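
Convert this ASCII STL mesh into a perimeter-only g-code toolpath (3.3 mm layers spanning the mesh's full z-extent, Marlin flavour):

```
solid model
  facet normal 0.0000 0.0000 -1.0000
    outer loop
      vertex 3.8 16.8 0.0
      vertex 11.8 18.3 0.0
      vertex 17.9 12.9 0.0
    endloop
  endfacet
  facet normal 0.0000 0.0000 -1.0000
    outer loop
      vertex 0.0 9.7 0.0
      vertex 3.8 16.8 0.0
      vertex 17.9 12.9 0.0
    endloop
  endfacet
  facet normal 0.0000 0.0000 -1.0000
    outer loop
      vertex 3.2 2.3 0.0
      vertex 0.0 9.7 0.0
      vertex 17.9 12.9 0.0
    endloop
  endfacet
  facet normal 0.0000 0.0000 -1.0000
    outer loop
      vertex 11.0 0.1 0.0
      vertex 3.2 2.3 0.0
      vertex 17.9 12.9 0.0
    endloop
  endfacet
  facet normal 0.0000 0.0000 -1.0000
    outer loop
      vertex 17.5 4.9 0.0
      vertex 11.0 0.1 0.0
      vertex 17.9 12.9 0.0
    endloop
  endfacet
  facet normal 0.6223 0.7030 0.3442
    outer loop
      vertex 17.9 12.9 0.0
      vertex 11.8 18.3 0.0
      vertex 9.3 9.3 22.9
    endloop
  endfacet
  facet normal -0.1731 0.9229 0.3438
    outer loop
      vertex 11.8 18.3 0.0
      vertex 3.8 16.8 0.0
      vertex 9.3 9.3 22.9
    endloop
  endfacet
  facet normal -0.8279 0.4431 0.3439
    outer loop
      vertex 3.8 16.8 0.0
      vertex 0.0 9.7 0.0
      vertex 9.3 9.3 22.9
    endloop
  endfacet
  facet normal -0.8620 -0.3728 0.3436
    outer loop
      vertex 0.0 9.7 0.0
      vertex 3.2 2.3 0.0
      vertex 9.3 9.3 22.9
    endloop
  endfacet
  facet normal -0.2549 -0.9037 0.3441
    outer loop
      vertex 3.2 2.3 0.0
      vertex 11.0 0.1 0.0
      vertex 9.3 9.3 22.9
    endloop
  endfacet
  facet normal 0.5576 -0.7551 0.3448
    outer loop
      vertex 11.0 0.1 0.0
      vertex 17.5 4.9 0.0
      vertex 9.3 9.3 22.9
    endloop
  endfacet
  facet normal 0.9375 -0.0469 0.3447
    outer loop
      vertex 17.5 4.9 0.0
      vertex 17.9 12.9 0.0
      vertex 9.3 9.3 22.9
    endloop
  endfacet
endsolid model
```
; perimeter-only toolpath
G21 ; units = mm
G90 ; absolute positioning
G28 ; home
; layer 1
G0 Z3.3
G0 X16.7 Y12.4
G1 X11.4 Y17.0
G1 X4.6 Y15.7
G1 X1.3 Y9.6
G1 X4.1 Y3.3
G1 X10.8 Y1.4
G1 X16.3 Y5.5
G1 X16.7 Y12.4
; layer 2
G0 Z6.5
G0 X15.4 Y11.9
G1 X11.1 Y15.7
G1 X5.4 Y14.7
G1 X2.7 Y9.6
G1 X4.9 Y4.3
G1 X10.5 Y2.7
G1 X15.2 Y6.2
G1 X15.4 Y11.9
; layer 3
G0 Z9.8
G0 X14.2 Y11.4
G1 X10.7 Y14.4
G1 X6.2 Y13.6
G1 X4.0 Y9.5
G1 X5.8 Y5.3
G1 X10.3 Y4.0
G1 X14.0 Y6.8
G1 X14.2 Y11.4
; layer 4
G0 Z13.1
G0 X13.0 Y10.8
G1 X10.4 Y13.2
G1 X6.9 Y12.5
G1 X5.3 Y9.5
G1 X6.7 Y6.3
G1 X10.0 Y5.4
G1 X12.8 Y7.4
G1 X13.0 Y10.8
; layer 5
G0 Z16.4
G0 X11.8 Y10.3
G1 X10.0 Y11.9
G1 X7.7 Y11.4
G1 X6.6 Y9.4
G1 X7.6 Y7.3
G1 X9.8 Y6.7
G1 X11.6 Y8.0
G1 X11.8 Y10.3
; layer 6
G0 Z19.6
G0 X10.5 Y9.8
G1 X9.7 Y10.6
G1 X8.5 Y10.4
G1 X8.0 Y9.4
G1 X8.4 Y8.3
G1 X9.5 Y8.0
G1 X10.5 Y8.7
G1 X10.5 Y9.8
M2 ; end

The solid is a regular 7-sided pyramid, base circumscribed radius ≈ 9.3 mm, apex at z ≈ 22.9 mm. Slicing at Δz = 3.3 mm — 7 equal slices spanning the solid's height, so layer i sits at z = i·h/7 — gives 6 non-empty perimeters. Each is a 7-segment closed polygon; G0 lifts to the layer z and rapids to the start vertex, then G1 traces the edges. The cross-section shrinks linearly with z (the slice at the apex is degenerate and omitted).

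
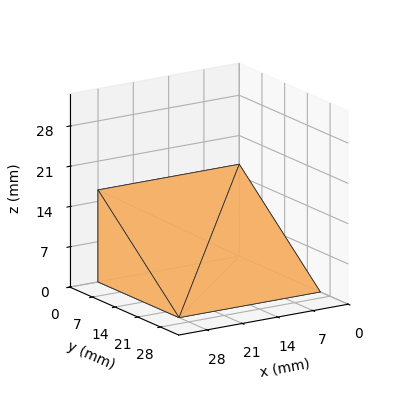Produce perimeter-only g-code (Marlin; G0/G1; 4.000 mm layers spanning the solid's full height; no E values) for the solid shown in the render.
Reading the render: the shape is a wedge (ramp): 28 × 25 mm base, rising to 16 mm along the y=0 edge and sloping linearly to z=0 at y=25 (dimensions read to the nearest mm from the axis ticks). For the g-code, the solid's height is divided into equal slices at the stated Δz and each level perimeter traced with G1 moves after a G0 lift.

; perimeter-only toolpath
G21 ; units = mm
G90 ; absolute positioning
G28 ; home
; layer 1
G0 Z4.000
G0 X0.000 Y0.000
G1 X28.000 Y0.000
G1 X28.000 Y18.750
G1 X0.000 Y18.750
G1 X0.000 Y0.000
; layer 2
G0 Z8.000
G0 X0.000 Y0.000
G1 X28.000 Y0.000
G1 X28.000 Y12.500
G1 X0.000 Y12.500
G1 X0.000 Y0.000
; layer 3
G0 Z12.000
G0 X0.000 Y0.000
G1 X28.000 Y0.000
G1 X28.000 Y6.250
G1 X0.000 Y6.250
G1 X0.000 Y0.000
M2 ; end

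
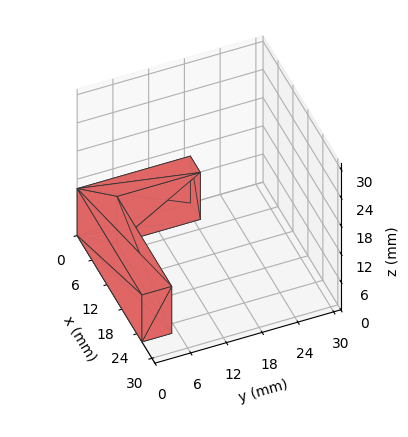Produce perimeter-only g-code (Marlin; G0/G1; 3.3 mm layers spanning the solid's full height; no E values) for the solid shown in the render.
Reading the render: the shape is an L-shaped prism: outer 26 × 19 mm, arm thicknesses ≈ 5 mm (horizontal) and 4 mm (vertical), extruded 10 mm in z (dimensions read to the nearest mm from the axis ticks). For the g-code, the solid's height is divided into equal slices at the stated Δz and each level perimeter traced with G1 moves after a G0 lift.

; perimeter-only toolpath
G21 ; units = mm
G90 ; absolute positioning
G28 ; home
; layer 1
G0 Z3.3
G0 X0.0 Y0.0
G1 X26.0 Y0.0
G1 X26.0 Y5.0
G1 X4.0 Y5.0
G1 X4.0 Y19.0
G1 X0.0 Y19.0
G1 X0.0 Y0.0
; layer 2
G0 Z6.7
G0 X0.0 Y0.0
G1 X26.0 Y0.0
G1 X26.0 Y5.0
G1 X4.0 Y5.0
G1 X4.0 Y19.0
G1 X0.0 Y19.0
G1 X0.0 Y0.0
; layer 3
G0 Z10.0
G0 X0.0 Y0.0
G1 X26.0 Y0.0
G1 X26.0 Y5.0
G1 X4.0 Y5.0
G1 X4.0 Y19.0
G1 X0.0 Y19.0
G1 X0.0 Y0.0
M2 ; end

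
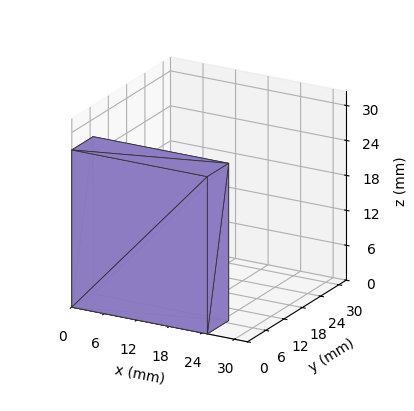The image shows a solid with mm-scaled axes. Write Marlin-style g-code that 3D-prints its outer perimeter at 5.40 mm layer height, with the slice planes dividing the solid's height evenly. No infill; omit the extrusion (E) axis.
Reading the render: the shape is a rectangular box, roughly 25 × 7 mm footprint and 27 mm tall (dimensions read to the nearest mm from the axis ticks). For the g-code, the solid's height is divided into equal slices at the stated Δz and each level perimeter traced with G1 moves after a G0 lift.

; perimeter-only toolpath
G21 ; units = mm
G90 ; absolute positioning
G28 ; home
; layer 1
G0 Z5.40
G0 X0.00 Y0.00
G1 X25.00 Y0.00
G1 X25.00 Y7.00
G1 X0.00 Y7.00
G1 X0.00 Y0.00
; layer 2
G0 Z10.80
G0 X0.00 Y0.00
G1 X25.00 Y0.00
G1 X25.00 Y7.00
G1 X0.00 Y7.00
G1 X0.00 Y0.00
; layer 3
G0 Z16.20
G0 X0.00 Y0.00
G1 X25.00 Y0.00
G1 X25.00 Y7.00
G1 X0.00 Y7.00
G1 X0.00 Y0.00
; layer 4
G0 Z21.60
G0 X0.00 Y0.00
G1 X25.00 Y0.00
G1 X25.00 Y7.00
G1 X0.00 Y7.00
G1 X0.00 Y0.00
; layer 5
G0 Z27.00
G0 X0.00 Y0.00
G1 X25.00 Y0.00
G1 X25.00 Y7.00
G1 X0.00 Y7.00
G1 X0.00 Y0.00
M2 ; end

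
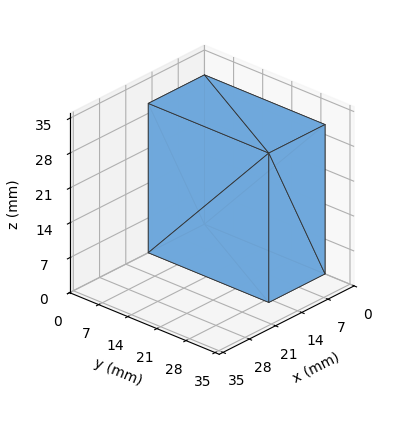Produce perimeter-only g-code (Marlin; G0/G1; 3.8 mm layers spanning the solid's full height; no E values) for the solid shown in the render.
Reading the render: the shape is a rectangular box, roughly 15 × 29 mm footprint and 30 mm tall (dimensions read to the nearest mm from the axis ticks). For the g-code, the solid's height is divided into equal slices at the stated Δz and each level perimeter traced with G1 moves after a G0 lift.

; perimeter-only toolpath
G21 ; units = mm
G90 ; absolute positioning
G28 ; home
; layer 1
G0 Z3.8
G0 X0.0 Y0.0
G1 X15.0 Y0.0
G1 X15.0 Y29.0
G1 X0.0 Y29.0
G1 X0.0 Y0.0
; layer 2
G0 Z7.5
G0 X0.0 Y0.0
G1 X15.0 Y0.0
G1 X15.0 Y29.0
G1 X0.0 Y29.0
G1 X0.0 Y0.0
; layer 3
G0 Z11.2
G0 X0.0 Y0.0
G1 X15.0 Y0.0
G1 X15.0 Y29.0
G1 X0.0 Y29.0
G1 X0.0 Y0.0
; layer 4
G0 Z15.0
G0 X0.0 Y0.0
G1 X15.0 Y0.0
G1 X15.0 Y29.0
G1 X0.0 Y29.0
G1 X0.0 Y0.0
; layer 5
G0 Z18.8
G0 X0.0 Y0.0
G1 X15.0 Y0.0
G1 X15.0 Y29.0
G1 X0.0 Y29.0
G1 X0.0 Y0.0
; layer 6
G0 Z22.5
G0 X0.0 Y0.0
G1 X15.0 Y0.0
G1 X15.0 Y29.0
G1 X0.0 Y29.0
G1 X0.0 Y0.0
; layer 7
G0 Z26.2
G0 X0.0 Y0.0
G1 X15.0 Y0.0
G1 X15.0 Y29.0
G1 X0.0 Y29.0
G1 X0.0 Y0.0
; layer 8
G0 Z30.0
G0 X0.0 Y0.0
G1 X15.0 Y0.0
G1 X15.0 Y29.0
G1 X0.0 Y29.0
G1 X0.0 Y0.0
M2 ; end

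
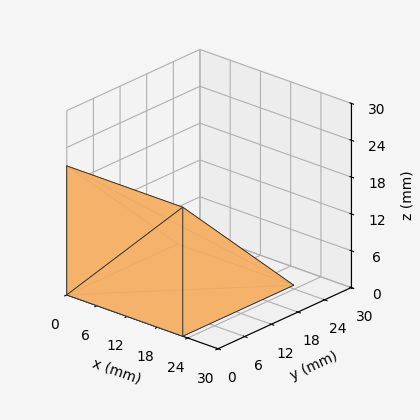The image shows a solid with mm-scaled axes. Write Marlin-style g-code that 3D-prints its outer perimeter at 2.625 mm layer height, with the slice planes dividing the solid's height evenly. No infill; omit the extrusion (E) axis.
Reading the render: the shape is a wedge (ramp): 23 × 25 mm base, rising to 21 mm along the y=0 edge and sloping linearly to z=0 at y=25 (dimensions read to the nearest mm from the axis ticks). For the g-code, the solid's height is divided into equal slices at the stated Δz and each level perimeter traced with G1 moves after a G0 lift.

; perimeter-only toolpath
G21 ; units = mm
G90 ; absolute positioning
G28 ; home
; layer 1
G0 Z2.625
G0 X0.000 Y0.000
G1 X23.000 Y0.000
G1 X23.000 Y21.875
G1 X0.000 Y21.875
G1 X0.000 Y0.000
; layer 2
G0 Z5.250
G0 X0.000 Y0.000
G1 X23.000 Y0.000
G1 X23.000 Y18.750
G1 X0.000 Y18.750
G1 X0.000 Y0.000
; layer 3
G0 Z7.875
G0 X0.000 Y0.000
G1 X23.000 Y0.000
G1 X23.000 Y15.625
G1 X0.000 Y15.625
G1 X0.000 Y0.000
; layer 4
G0 Z10.500
G0 X0.000 Y0.000
G1 X23.000 Y0.000
G1 X23.000 Y12.500
G1 X0.000 Y12.500
G1 X0.000 Y0.000
; layer 5
G0 Z13.125
G0 X0.000 Y0.000
G1 X23.000 Y0.000
G1 X23.000 Y9.375
G1 X0.000 Y9.375
G1 X0.000 Y0.000
; layer 6
G0 Z15.750
G0 X0.000 Y0.000
G1 X23.000 Y0.000
G1 X23.000 Y6.250
G1 X0.000 Y6.250
G1 X0.000 Y0.000
; layer 7
G0 Z18.375
G0 X0.000 Y0.000
G1 X23.000 Y0.000
G1 X23.000 Y3.125
G1 X0.000 Y3.125
G1 X0.000 Y0.000
M2 ; end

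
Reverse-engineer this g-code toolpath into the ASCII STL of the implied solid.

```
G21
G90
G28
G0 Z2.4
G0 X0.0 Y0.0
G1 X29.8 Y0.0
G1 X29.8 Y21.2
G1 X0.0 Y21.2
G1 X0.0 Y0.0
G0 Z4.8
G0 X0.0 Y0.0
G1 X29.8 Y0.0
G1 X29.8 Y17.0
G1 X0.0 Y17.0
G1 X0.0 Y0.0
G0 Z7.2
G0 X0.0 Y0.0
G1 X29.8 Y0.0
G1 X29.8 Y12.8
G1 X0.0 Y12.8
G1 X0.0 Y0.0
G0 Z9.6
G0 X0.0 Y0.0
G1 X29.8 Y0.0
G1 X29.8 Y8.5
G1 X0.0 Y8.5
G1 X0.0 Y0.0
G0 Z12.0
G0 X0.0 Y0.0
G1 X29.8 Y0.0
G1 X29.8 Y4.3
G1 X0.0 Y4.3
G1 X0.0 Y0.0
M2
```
solid part
  facet normal 0.0000 0.0000 -1.0000
    outer loop
      vertex 29.8 25.5 0.0
      vertex 29.8 0.0 0.0
      vertex 0.0 0.0 0.0
    endloop
  endfacet
  facet normal 0.0000 0.0000 -1.0000
    outer loop
      vertex 0.0 25.5 0.0
      vertex 29.8 25.5 0.0
      vertex 0.0 0.0 0.0
    endloop
  endfacet
  facet normal 0.0000 -1.0000 0.0000
    outer loop
      vertex 0.0 0.0 0.0
      vertex 29.8 0.0 0.0
      vertex 29.8 0.0 14.4
    endloop
  endfacet
  facet normal 0.0000 -1.0000 0.0000
    outer loop
      vertex 0.0 0.0 0.0
      vertex 29.8 0.0 14.4
      vertex 0.0 0.0 14.4
    endloop
  endfacet
  facet normal 0.0000 0.4917 0.8708
    outer loop
      vertex 0.0 0.0 14.4
      vertex 29.8 0.0 14.4
      vertex 29.8 25.5 0.0
    endloop
  endfacet
  facet normal 0.0000 0.4917 0.8708
    outer loop
      vertex 0.0 0.0 14.4
      vertex 29.8 25.5 0.0
      vertex 0.0 25.5 0.0
    endloop
  endfacet
  facet normal -1.0000 0.0000 0.0000
    outer loop
      vertex 0.0 0.0 14.4
      vertex 0.0 25.5 0.0
      vertex 0.0 0.0 0.0
    endloop
  endfacet
  facet normal 1.0000 0.0000 0.0000
    outer loop
      vertex 29.8 0.0 0.0
      vertex 29.8 25.5 0.0
      vertex 29.8 0.0 14.4
    endloop
  endfacet
endsolid part

The G0 Z moves step by Δz≈2.4 mm. The G1 loops shrink linearly with z, so the solid tapers from its base footprint up to z≈14.4. Closing with a flat bottom cap and the tapered top and triangulating gives 8 facets — a wedge (ramp): 29.8 × 25.5 mm base, rising to 14.4 mm along the y=0 edge and sloping linearly to z=0 at y=25.5.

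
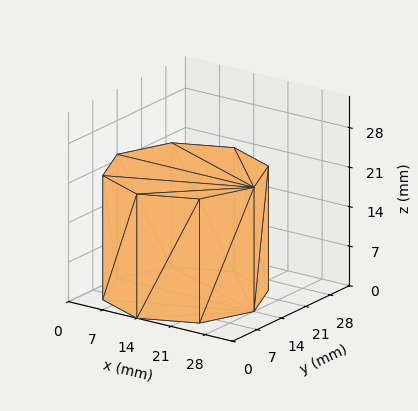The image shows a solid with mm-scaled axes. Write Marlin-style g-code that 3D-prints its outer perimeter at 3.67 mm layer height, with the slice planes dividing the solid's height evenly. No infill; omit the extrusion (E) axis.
Reading the render: the shape is a regular 8-sided prism (a cylinder approximated with 8 flat sides), circumscribed radius ≈ 14 mm, height ≈ 22 mm (dimensions read to the nearest mm from the axis ticks). For the g-code, the solid's height is divided into equal slices at the stated Δz and each level perimeter traced with G1 moves after a G0 lift.

; perimeter-only toolpath
G21 ; units = mm
G90 ; absolute positioning
G28 ; home
; layer 1
G0 Z3.67
G0 X28.00 Y14.00
G1 X23.90 Y23.90
G1 X14.00 Y28.00
G1 X4.10 Y23.90
G1 X0.00 Y14.00
G1 X4.10 Y4.10
G1 X14.00 Y0.00
G1 X23.90 Y4.10
G1 X28.00 Y14.00
; layer 2
G0 Z7.33
G0 X28.00 Y14.00
G1 X23.90 Y23.90
G1 X14.00 Y28.00
G1 X4.10 Y23.90
G1 X0.00 Y14.00
G1 X4.10 Y4.10
G1 X14.00 Y0.00
G1 X23.90 Y4.10
G1 X28.00 Y14.00
; layer 3
G0 Z11.00
G0 X28.00 Y14.00
G1 X23.90 Y23.90
G1 X14.00 Y28.00
G1 X4.10 Y23.90
G1 X0.00 Y14.00
G1 X4.10 Y4.10
G1 X14.00 Y0.00
G1 X23.90 Y4.10
G1 X28.00 Y14.00
; layer 4
G0 Z14.67
G0 X28.00 Y14.00
G1 X23.90 Y23.90
G1 X14.00 Y28.00
G1 X4.10 Y23.90
G1 X0.00 Y14.00
G1 X4.10 Y4.10
G1 X14.00 Y0.00
G1 X23.90 Y4.10
G1 X28.00 Y14.00
; layer 5
G0 Z18.33
G0 X28.00 Y14.00
G1 X23.90 Y23.90
G1 X14.00 Y28.00
G1 X4.10 Y23.90
G1 X0.00 Y14.00
G1 X4.10 Y4.10
G1 X14.00 Y0.00
G1 X23.90 Y4.10
G1 X28.00 Y14.00
; layer 6
G0 Z22.00
G0 X28.00 Y14.00
G1 X23.90 Y23.90
G1 X14.00 Y28.00
G1 X4.10 Y23.90
G1 X0.00 Y14.00
G1 X4.10 Y4.10
G1 X14.00 Y0.00
G1 X23.90 Y4.10
G1 X28.00 Y14.00
M2 ; end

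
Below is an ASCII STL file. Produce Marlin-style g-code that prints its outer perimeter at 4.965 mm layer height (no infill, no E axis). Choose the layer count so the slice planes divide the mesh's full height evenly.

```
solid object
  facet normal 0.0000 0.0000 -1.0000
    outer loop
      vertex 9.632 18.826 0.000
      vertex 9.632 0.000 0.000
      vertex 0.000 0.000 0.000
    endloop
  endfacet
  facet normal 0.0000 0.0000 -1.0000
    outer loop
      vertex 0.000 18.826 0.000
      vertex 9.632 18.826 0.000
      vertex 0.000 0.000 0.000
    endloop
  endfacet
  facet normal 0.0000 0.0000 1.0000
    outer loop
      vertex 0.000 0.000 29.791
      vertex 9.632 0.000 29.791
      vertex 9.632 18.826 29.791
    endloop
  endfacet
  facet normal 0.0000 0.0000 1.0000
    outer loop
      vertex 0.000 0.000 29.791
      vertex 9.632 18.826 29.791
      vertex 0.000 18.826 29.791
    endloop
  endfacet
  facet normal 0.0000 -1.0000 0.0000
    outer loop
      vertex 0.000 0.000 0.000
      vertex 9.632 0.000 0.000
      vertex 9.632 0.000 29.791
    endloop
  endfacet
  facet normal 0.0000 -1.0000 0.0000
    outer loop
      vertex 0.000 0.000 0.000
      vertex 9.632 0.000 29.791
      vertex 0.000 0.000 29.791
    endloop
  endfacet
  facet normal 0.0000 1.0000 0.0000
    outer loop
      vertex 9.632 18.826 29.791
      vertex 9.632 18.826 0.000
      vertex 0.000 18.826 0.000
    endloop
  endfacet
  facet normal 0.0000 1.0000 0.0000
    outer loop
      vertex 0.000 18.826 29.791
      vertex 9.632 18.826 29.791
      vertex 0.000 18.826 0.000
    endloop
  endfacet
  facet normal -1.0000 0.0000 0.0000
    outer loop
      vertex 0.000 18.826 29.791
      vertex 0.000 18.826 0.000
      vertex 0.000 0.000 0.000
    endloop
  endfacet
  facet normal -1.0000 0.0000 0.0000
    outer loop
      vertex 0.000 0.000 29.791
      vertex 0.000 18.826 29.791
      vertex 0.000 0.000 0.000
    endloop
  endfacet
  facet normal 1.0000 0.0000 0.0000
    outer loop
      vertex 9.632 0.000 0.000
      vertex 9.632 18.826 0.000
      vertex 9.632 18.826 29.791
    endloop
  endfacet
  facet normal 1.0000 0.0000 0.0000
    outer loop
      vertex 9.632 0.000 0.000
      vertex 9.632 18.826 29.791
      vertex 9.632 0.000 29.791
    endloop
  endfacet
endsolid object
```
; perimeter-only toolpath
G21 ; units = mm
G90 ; absolute positioning
G28 ; home
; layer 1
G0 Z4.965
G0 X0.000 Y0.000
G1 X9.632 Y0.000
G1 X9.632 Y18.826
G1 X0.000 Y18.826
G1 X0.000 Y0.000
; layer 2
G0 Z9.930
G0 X0.000 Y0.000
G1 X9.632 Y0.000
G1 X9.632 Y18.826
G1 X0.000 Y18.826
G1 X0.000 Y0.000
; layer 3
G0 Z14.896
G0 X0.000 Y0.000
G1 X9.632 Y0.000
G1 X9.632 Y18.826
G1 X0.000 Y18.826
G1 X0.000 Y0.000
; layer 4
G0 Z19.861
G0 X0.000 Y0.000
G1 X9.632 Y0.000
G1 X9.632 Y18.826
G1 X0.000 Y18.826
G1 X0.000 Y0.000
; layer 5
G0 Z24.826
G0 X0.000 Y0.000
G1 X9.632 Y0.000
G1 X9.632 Y18.826
G1 X0.000 Y18.826
G1 X0.000 Y0.000
; layer 6
G0 Z29.791
G0 X0.000 Y0.000
G1 X9.632 Y0.000
G1 X9.632 Y18.826
G1 X0.000 Y18.826
G1 X0.000 Y0.000
M2 ; end

The solid is a rectangular box, roughly 9.63 × 18.8 mm footprint and 29.8 mm tall. Slicing at Δz = 4.965 mm — 6 equal slices spanning the solid's height, so layer i sits at z = i·h/6 — gives 6 non-empty perimeters. Each is a 4-segment closed polygon; G0 lifts to the layer z and rapids to the start vertex, then G1 traces the edges.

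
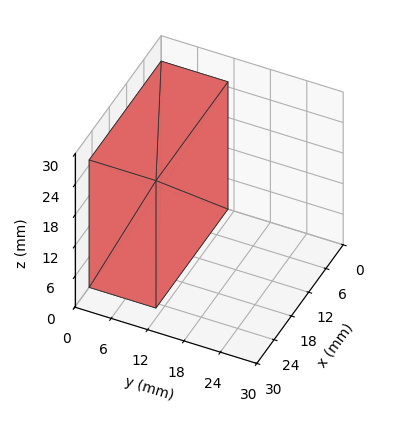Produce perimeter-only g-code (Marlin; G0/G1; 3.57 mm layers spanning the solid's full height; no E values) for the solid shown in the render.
Reading the render: the shape is a rectangular box, roughly 25 × 11 mm footprint and 25 mm tall (dimensions read to the nearest mm from the axis ticks). For the g-code, the solid's height is divided into equal slices at the stated Δz and each level perimeter traced with G1 moves after a G0 lift.

; perimeter-only toolpath
G21 ; units = mm
G90 ; absolute positioning
G28 ; home
; layer 1
G0 Z3.57
G0 X0.00 Y0.00
G1 X25.00 Y0.00
G1 X25.00 Y11.00
G1 X0.00 Y11.00
G1 X0.00 Y0.00
; layer 2
G0 Z7.14
G0 X0.00 Y0.00
G1 X25.00 Y0.00
G1 X25.00 Y11.00
G1 X0.00 Y11.00
G1 X0.00 Y0.00
; layer 3
G0 Z10.71
G0 X0.00 Y0.00
G1 X25.00 Y0.00
G1 X25.00 Y11.00
G1 X0.00 Y11.00
G1 X0.00 Y0.00
; layer 4
G0 Z14.29
G0 X0.00 Y0.00
G1 X25.00 Y0.00
G1 X25.00 Y11.00
G1 X0.00 Y11.00
G1 X0.00 Y0.00
; layer 5
G0 Z17.86
G0 X0.00 Y0.00
G1 X25.00 Y0.00
G1 X25.00 Y11.00
G1 X0.00 Y11.00
G1 X0.00 Y0.00
; layer 6
G0 Z21.43
G0 X0.00 Y0.00
G1 X25.00 Y0.00
G1 X25.00 Y11.00
G1 X0.00 Y11.00
G1 X0.00 Y0.00
; layer 7
G0 Z25.00
G0 X0.00 Y0.00
G1 X25.00 Y0.00
G1 X25.00 Y11.00
G1 X0.00 Y11.00
G1 X0.00 Y0.00
M2 ; end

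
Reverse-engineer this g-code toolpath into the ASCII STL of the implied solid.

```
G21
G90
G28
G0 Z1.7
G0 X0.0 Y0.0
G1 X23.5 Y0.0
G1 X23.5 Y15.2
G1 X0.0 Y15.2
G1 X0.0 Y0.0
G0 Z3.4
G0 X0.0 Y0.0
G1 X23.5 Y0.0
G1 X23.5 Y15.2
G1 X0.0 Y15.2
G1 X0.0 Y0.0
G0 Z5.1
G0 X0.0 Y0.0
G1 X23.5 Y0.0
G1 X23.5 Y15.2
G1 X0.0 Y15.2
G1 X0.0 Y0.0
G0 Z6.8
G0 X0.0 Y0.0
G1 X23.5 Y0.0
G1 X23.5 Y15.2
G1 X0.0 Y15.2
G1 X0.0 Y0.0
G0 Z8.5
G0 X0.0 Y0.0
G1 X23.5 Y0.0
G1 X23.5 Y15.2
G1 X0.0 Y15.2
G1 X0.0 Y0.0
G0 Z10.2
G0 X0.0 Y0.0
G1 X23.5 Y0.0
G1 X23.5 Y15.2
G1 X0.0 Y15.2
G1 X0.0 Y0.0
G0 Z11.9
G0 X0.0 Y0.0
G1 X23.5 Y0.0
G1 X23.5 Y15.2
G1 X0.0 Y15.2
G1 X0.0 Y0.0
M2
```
solid part
  facet normal 0.0000 0.0000 -1.0000
    outer loop
      vertex 23.5 15.2 0.0
      vertex 23.5 0.0 0.0
      vertex 0.0 0.0 0.0
    endloop
  endfacet
  facet normal 0.0000 0.0000 -1.0000
    outer loop
      vertex 0.0 15.2 0.0
      vertex 23.5 15.2 0.0
      vertex 0.0 0.0 0.0
    endloop
  endfacet
  facet normal 0.0000 0.0000 1.0000
    outer loop
      vertex 0.0 0.0 11.9
      vertex 23.5 0.0 11.9
      vertex 23.5 15.2 11.9
    endloop
  endfacet
  facet normal 0.0000 0.0000 1.0000
    outer loop
      vertex 0.0 0.0 11.9
      vertex 23.5 15.2 11.9
      vertex 0.0 15.2 11.9
    endloop
  endfacet
  facet normal 0.0000 -1.0000 0.0000
    outer loop
      vertex 0.0 0.0 0.0
      vertex 23.5 0.0 0.0
      vertex 23.5 0.0 11.9
    endloop
  endfacet
  facet normal 0.0000 -1.0000 0.0000
    outer loop
      vertex 0.0 0.0 0.0
      vertex 23.5 0.0 11.9
      vertex 0.0 0.0 11.9
    endloop
  endfacet
  facet normal 0.0000 1.0000 0.0000
    outer loop
      vertex 23.5 15.2 11.9
      vertex 23.5 15.2 0.0
      vertex 0.0 15.2 0.0
    endloop
  endfacet
  facet normal 0.0000 1.0000 0.0000
    outer loop
      vertex 0.0 15.2 11.9
      vertex 23.5 15.2 11.9
      vertex 0.0 15.2 0.0
    endloop
  endfacet
  facet normal -1.0000 0.0000 0.0000
    outer loop
      vertex 0.0 15.2 11.9
      vertex 0.0 15.2 0.0
      vertex 0.0 0.0 0.0
    endloop
  endfacet
  facet normal -1.0000 0.0000 0.0000
    outer loop
      vertex 0.0 0.0 11.9
      vertex 0.0 15.2 11.9
      vertex 0.0 0.0 0.0
    endloop
  endfacet
  facet normal 1.0000 0.0000 0.0000
    outer loop
      vertex 23.5 0.0 0.0
      vertex 23.5 15.2 0.0
      vertex 23.5 15.2 11.9
    endloop
  endfacet
  facet normal 1.0000 0.0000 0.0000
    outer loop
      vertex 23.5 0.0 0.0
      vertex 23.5 15.2 11.9
      vertex 23.5 0.0 11.9
    endloop
  endfacet
endsolid part

The G0 Z moves step by Δz≈1.7 mm. Every layer's G1 loop is the same polygon, so the solid is a straight extrusion of it from z=0 to z≈11.9. Closing with flat bottom and top caps and triangulating gives 12 facets — a rectangular box, roughly 23.5 × 15.2 mm footprint and 11.9 mm tall.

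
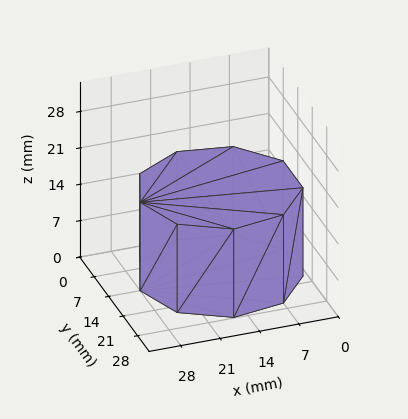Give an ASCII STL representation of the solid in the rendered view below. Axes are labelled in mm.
Reading the render: the shape is a regular 9-sided prism (a cylinder approximated with 9 flat sides), circumscribed radius ≈ 14 mm, height ≈ 17 mm (dimensions read to the nearest mm from the axis ticks). For the STL, each face is triangulated and given an outward normal.

solid part
  facet normal 0.0000 0.0000 -1.0000
    outer loop
      vertex 16.431 27.787 0.000
      vertex 24.725 22.999 0.000
      vertex 28.000 14.000 0.000
    endloop
  endfacet
  facet normal 0.0000 0.0000 -1.0000
    outer loop
      vertex 7.000 26.124 0.000
      vertex 16.431 27.787 0.000
      vertex 28.000 14.000 0.000
    endloop
  endfacet
  facet normal 0.0000 0.0000 -1.0000
    outer loop
      vertex 0.844 18.788 0.000
      vertex 7.000 26.124 0.000
      vertex 28.000 14.000 0.000
    endloop
  endfacet
  facet normal 0.0000 0.0000 -1.0000
    outer loop
      vertex 0.844 9.212 0.000
      vertex 0.844 18.788 0.000
      vertex 28.000 14.000 0.000
    endloop
  endfacet
  facet normal 0.0000 0.0000 -1.0000
    outer loop
      vertex 7.000 1.876 0.000
      vertex 0.844 9.212 0.000
      vertex 28.000 14.000 0.000
    endloop
  endfacet
  facet normal 0.0000 0.0000 -1.0000
    outer loop
      vertex 16.431 0.213 0.000
      vertex 7.000 1.876 0.000
      vertex 28.000 14.000 0.000
    endloop
  endfacet
  facet normal 0.0000 0.0000 -1.0000
    outer loop
      vertex 24.725 5.001 0.000
      vertex 16.431 0.213 0.000
      vertex 28.000 14.000 0.000
    endloop
  endfacet
  facet normal 0.0000 0.0000 1.0000
    outer loop
      vertex 28.000 14.000 17.000
      vertex 24.725 22.999 17.000
      vertex 16.431 27.787 17.000
    endloop
  endfacet
  facet normal 0.0000 0.0000 1.0000
    outer loop
      vertex 28.000 14.000 17.000
      vertex 16.431 27.787 17.000
      vertex 7.000 26.124 17.000
    endloop
  endfacet
  facet normal 0.0000 0.0000 1.0000
    outer loop
      vertex 28.000 14.000 17.000
      vertex 7.000 26.124 17.000
      vertex 0.844 18.788 17.000
    endloop
  endfacet
  facet normal 0.0000 0.0000 1.0000
    outer loop
      vertex 28.000 14.000 17.000
      vertex 0.844 18.788 17.000
      vertex 0.844 9.212 17.000
    endloop
  endfacet
  facet normal 0.0000 0.0000 1.0000
    outer loop
      vertex 28.000 14.000 17.000
      vertex 0.844 9.212 17.000
      vertex 7.000 1.876 17.000
    endloop
  endfacet
  facet normal 0.0000 0.0000 1.0000
    outer loop
      vertex 28.000 14.000 17.000
      vertex 7.000 1.876 17.000
      vertex 16.431 0.213 17.000
    endloop
  endfacet
  facet normal 0.0000 0.0000 1.0000
    outer loop
      vertex 28.000 14.000 17.000
      vertex 16.431 0.213 17.000
      vertex 24.725 5.001 17.000
    endloop
  endfacet
  facet normal 0.9397 0.3420 0.0000
    outer loop
      vertex 28.000 14.000 0.000
      vertex 24.725 22.999 0.000
      vertex 24.725 22.999 17.000
    endloop
  endfacet
  facet normal 0.9397 0.3420 0.0000
    outer loop
      vertex 28.000 14.000 0.000
      vertex 24.725 22.999 17.000
      vertex 28.000 14.000 17.000
    endloop
  endfacet
  facet normal 0.5000 0.8660 0.0000
    outer loop
      vertex 24.725 22.999 0.000
      vertex 16.431 27.787 0.000
      vertex 16.431 27.787 17.000
    endloop
  endfacet
  facet normal 0.5000 0.8660 0.0000
    outer loop
      vertex 24.725 22.999 0.000
      vertex 16.431 27.787 17.000
      vertex 24.725 22.999 17.000
    endloop
  endfacet
  facet normal -0.1737 0.9848 0.0000
    outer loop
      vertex 16.431 27.787 0.000
      vertex 7.000 26.124 0.000
      vertex 7.000 26.124 17.000
    endloop
  endfacet
  facet normal -0.1737 0.9848 0.0000
    outer loop
      vertex 16.431 27.787 0.000
      vertex 7.000 26.124 17.000
      vertex 16.431 27.787 17.000
    endloop
  endfacet
  facet normal -0.7660 0.6428 0.0000
    outer loop
      vertex 7.000 26.124 0.000
      vertex 0.844 18.788 0.000
      vertex 0.844 18.788 17.000
    endloop
  endfacet
  facet normal -0.7660 0.6428 0.0000
    outer loop
      vertex 7.000 26.124 0.000
      vertex 0.844 18.788 17.000
      vertex 7.000 26.124 17.000
    endloop
  endfacet
  facet normal -1.0000 0.0000 0.0000
    outer loop
      vertex 0.844 18.788 0.000
      vertex 0.844 9.212 0.000
      vertex 0.844 9.212 17.000
    endloop
  endfacet
  facet normal -1.0000 0.0000 0.0000
    outer loop
      vertex 0.844 18.788 0.000
      vertex 0.844 9.212 17.000
      vertex 0.844 18.788 17.000
    endloop
  endfacet
  facet normal -0.7660 -0.6428 0.0000
    outer loop
      vertex 0.844 9.212 0.000
      vertex 7.000 1.876 0.000
      vertex 7.000 1.876 17.000
    endloop
  endfacet
  facet normal -0.7660 -0.6428 0.0000
    outer loop
      vertex 0.844 9.212 0.000
      vertex 7.000 1.876 17.000
      vertex 0.844 9.212 17.000
    endloop
  endfacet
  facet normal -0.1737 -0.9848 0.0000
    outer loop
      vertex 7.000 1.876 0.000
      vertex 16.431 0.213 0.000
      vertex 16.431 0.213 17.000
    endloop
  endfacet
  facet normal -0.1737 -0.9848 0.0000
    outer loop
      vertex 7.000 1.876 0.000
      vertex 16.431 0.213 17.000
      vertex 7.000 1.876 17.000
    endloop
  endfacet
  facet normal 0.5000 -0.8660 0.0000
    outer loop
      vertex 16.431 0.213 0.000
      vertex 24.725 5.001 0.000
      vertex 24.725 5.001 17.000
    endloop
  endfacet
  facet normal 0.5000 -0.8660 0.0000
    outer loop
      vertex 16.431 0.213 0.000
      vertex 24.725 5.001 17.000
      vertex 16.431 0.213 17.000
    endloop
  endfacet
  facet normal 0.9397 -0.3420 0.0000
    outer loop
      vertex 24.725 5.001 0.000
      vertex 28.000 14.000 0.000
      vertex 28.000 14.000 17.000
    endloop
  endfacet
  facet normal 0.9397 -0.3420 0.0000
    outer loop
      vertex 24.725 5.001 0.000
      vertex 28.000 14.000 17.000
      vertex 24.725 5.001 17.000
    endloop
  endfacet
endsolid part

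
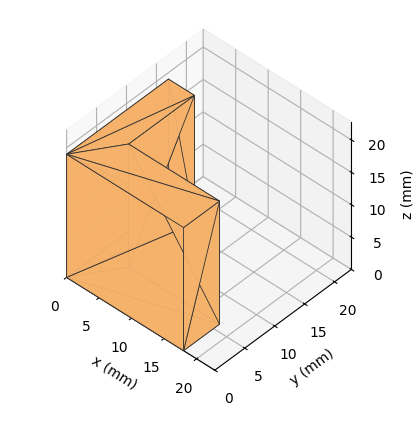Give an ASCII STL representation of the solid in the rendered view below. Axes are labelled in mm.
Reading the render: the shape is an L-shaped prism: outer 18 × 17 mm, arm thicknesses ≈ 6 mm (horizontal) and 4 mm (vertical), extruded 19 mm in z (dimensions read to the nearest mm from the axis ticks). For the STL, each face is triangulated and given an outward normal.

solid part
  facet normal 0.0000 0.0000 -1.0000
    outer loop
      vertex 18.0 6.0 0.0
      vertex 18.0 0.0 0.0
      vertex 0.0 0.0 0.0
    endloop
  endfacet
  facet normal 0.0000 0.0000 -1.0000
    outer loop
      vertex 4.0 6.0 0.0
      vertex 18.0 6.0 0.0
      vertex 0.0 0.0 0.0
    endloop
  endfacet
  facet normal 0.0000 0.0000 -1.0000
    outer loop
      vertex 4.0 17.0 0.0
      vertex 4.0 6.0 0.0
      vertex 0.0 0.0 0.0
    endloop
  endfacet
  facet normal 0.0000 0.0000 -1.0000
    outer loop
      vertex 0.0 17.0 0.0
      vertex 4.0 17.0 0.0
      vertex 0.0 0.0 0.0
    endloop
  endfacet
  facet normal 0.0000 0.0000 1.0000
    outer loop
      vertex 0.0 0.0 19.0
      vertex 18.0 0.0 19.0
      vertex 18.0 6.0 19.0
    endloop
  endfacet
  facet normal 0.0000 0.0000 1.0000
    outer loop
      vertex 0.0 0.0 19.0
      vertex 18.0 6.0 19.0
      vertex 4.0 6.0 19.0
    endloop
  endfacet
  facet normal 0.0000 0.0000 1.0000
    outer loop
      vertex 0.0 0.0 19.0
      vertex 4.0 6.0 19.0
      vertex 4.0 17.0 19.0
    endloop
  endfacet
  facet normal 0.0000 0.0000 1.0000
    outer loop
      vertex 0.0 0.0 19.0
      vertex 4.0 17.0 19.0
      vertex 0.0 17.0 19.0
    endloop
  endfacet
  facet normal 0.0000 -1.0000 0.0000
    outer loop
      vertex 0.0 0.0 0.0
      vertex 18.0 0.0 0.0
      vertex 18.0 0.0 19.0
    endloop
  endfacet
  facet normal 0.0000 -1.0000 0.0000
    outer loop
      vertex 0.0 0.0 0.0
      vertex 18.0 0.0 19.0
      vertex 0.0 0.0 19.0
    endloop
  endfacet
  facet normal 1.0000 0.0000 0.0000
    outer loop
      vertex 18.0 0.0 0.0
      vertex 18.0 6.0 0.0
      vertex 18.0 6.0 19.0
    endloop
  endfacet
  facet normal 1.0000 0.0000 0.0000
    outer loop
      vertex 18.0 0.0 0.0
      vertex 18.0 6.0 19.0
      vertex 18.0 0.0 19.0
    endloop
  endfacet
  facet normal 0.0000 1.0000 0.0000
    outer loop
      vertex 18.0 6.0 0.0
      vertex 4.0 6.0 0.0
      vertex 4.0 6.0 19.0
    endloop
  endfacet
  facet normal 0.0000 1.0000 0.0000
    outer loop
      vertex 18.0 6.0 0.0
      vertex 4.0 6.0 19.0
      vertex 18.0 6.0 19.0
    endloop
  endfacet
  facet normal 1.0000 0.0000 0.0000
    outer loop
      vertex 4.0 6.0 0.0
      vertex 4.0 17.0 0.0
      vertex 4.0 17.0 19.0
    endloop
  endfacet
  facet normal 1.0000 0.0000 0.0000
    outer loop
      vertex 4.0 6.0 0.0
      vertex 4.0 17.0 19.0
      vertex 4.0 6.0 19.0
    endloop
  endfacet
  facet normal 0.0000 1.0000 0.0000
    outer loop
      vertex 4.0 17.0 0.0
      vertex 0.0 17.0 0.0
      vertex 0.0 17.0 19.0
    endloop
  endfacet
  facet normal 0.0000 1.0000 0.0000
    outer loop
      vertex 4.0 17.0 0.0
      vertex 0.0 17.0 19.0
      vertex 4.0 17.0 19.0
    endloop
  endfacet
  facet normal -1.0000 0.0000 0.0000
    outer loop
      vertex 0.0 17.0 0.0
      vertex 0.0 0.0 0.0
      vertex 0.0 0.0 19.0
    endloop
  endfacet
  facet normal -1.0000 0.0000 0.0000
    outer loop
      vertex 0.0 17.0 0.0
      vertex 0.0 0.0 19.0
      vertex 0.0 17.0 19.0
    endloop
  endfacet
endsolid part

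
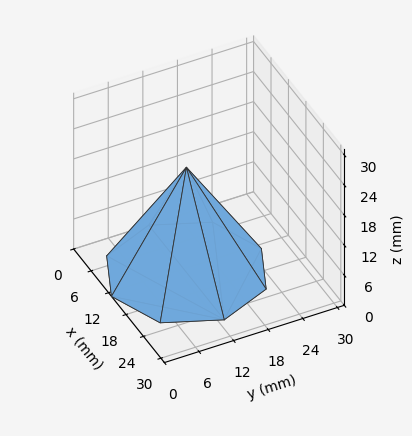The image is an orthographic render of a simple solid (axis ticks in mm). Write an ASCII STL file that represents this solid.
Reading the render: the shape is a regular 8-sided pyramid, base circumscribed radius ≈ 13 mm, apex at z ≈ 21 mm (dimensions read to the nearest mm from the axis ticks). For the STL, each face is triangulated and given an outward normal.

solid part
  facet normal 0.0000 0.0000 -1.0000
    outer loop
      vertex 13.000 26.000 0.000
      vertex 22.192 22.192 0.000
      vertex 26.000 13.000 0.000
    endloop
  endfacet
  facet normal 0.0000 0.0000 -1.0000
    outer loop
      vertex 3.808 22.192 0.000
      vertex 13.000 26.000 0.000
      vertex 26.000 13.000 0.000
    endloop
  endfacet
  facet normal 0.0000 0.0000 -1.0000
    outer loop
      vertex 0.000 13.000 0.000
      vertex 3.808 22.192 0.000
      vertex 26.000 13.000 0.000
    endloop
  endfacet
  facet normal 0.0000 0.0000 -1.0000
    outer loop
      vertex 3.808 3.808 0.000
      vertex 0.000 13.000 0.000
      vertex 26.000 13.000 0.000
    endloop
  endfacet
  facet normal 0.0000 0.0000 -1.0000
    outer loop
      vertex 13.000 0.000 0.000
      vertex 3.808 3.808 0.000
      vertex 26.000 13.000 0.000
    endloop
  endfacet
  facet normal 0.0000 0.0000 -1.0000
    outer loop
      vertex 22.192 3.808 0.000
      vertex 13.000 0.000 0.000
      vertex 26.000 13.000 0.000
    endloop
  endfacet
  facet normal 0.8020 0.3322 0.4965
    outer loop
      vertex 26.000 13.000 0.000
      vertex 22.192 22.192 0.000
      vertex 13.000 13.000 21.000
    endloop
  endfacet
  facet normal 0.3322 0.8020 0.4965
    outer loop
      vertex 22.192 22.192 0.000
      vertex 13.000 26.000 0.000
      vertex 13.000 13.000 21.000
    endloop
  endfacet
  facet normal -0.3322 0.8020 0.4965
    outer loop
      vertex 13.000 26.000 0.000
      vertex 3.808 22.192 0.000
      vertex 13.000 13.000 21.000
    endloop
  endfacet
  facet normal -0.8020 0.3322 0.4965
    outer loop
      vertex 3.808 22.192 0.000
      vertex 0.000 13.000 0.000
      vertex 13.000 13.000 21.000
    endloop
  endfacet
  facet normal -0.8020 -0.3322 0.4965
    outer loop
      vertex 0.000 13.000 0.000
      vertex 3.808 3.808 0.000
      vertex 13.000 13.000 21.000
    endloop
  endfacet
  facet normal -0.3322 -0.8020 0.4965
    outer loop
      vertex 3.808 3.808 0.000
      vertex 13.000 0.000 0.000
      vertex 13.000 13.000 21.000
    endloop
  endfacet
  facet normal 0.3322 -0.8020 0.4965
    outer loop
      vertex 13.000 0.000 0.000
      vertex 22.192 3.808 0.000
      vertex 13.000 13.000 21.000
    endloop
  endfacet
  facet normal 0.8020 -0.3322 0.4965
    outer loop
      vertex 22.192 3.808 0.000
      vertex 26.000 13.000 0.000
      vertex 13.000 13.000 21.000
    endloop
  endfacet
endsolid part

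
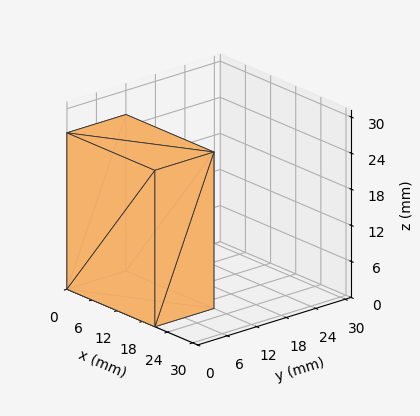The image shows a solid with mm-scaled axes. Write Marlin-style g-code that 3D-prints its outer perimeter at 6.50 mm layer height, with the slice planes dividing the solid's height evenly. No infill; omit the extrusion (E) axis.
Reading the render: the shape is a rectangular box, roughly 21 × 12 mm footprint and 26 mm tall (dimensions read to the nearest mm from the axis ticks). For the g-code, the solid's height is divided into equal slices at the stated Δz and each level perimeter traced with G1 moves after a G0 lift.

; perimeter-only toolpath
G21 ; units = mm
G90 ; absolute positioning
G28 ; home
; layer 1
G0 Z6.50
G0 X0.00 Y0.00
G1 X21.00 Y0.00
G1 X21.00 Y12.00
G1 X0.00 Y12.00
G1 X0.00 Y0.00
; layer 2
G0 Z13.00
G0 X0.00 Y0.00
G1 X21.00 Y0.00
G1 X21.00 Y12.00
G1 X0.00 Y12.00
G1 X0.00 Y0.00
; layer 3
G0 Z19.50
G0 X0.00 Y0.00
G1 X21.00 Y0.00
G1 X21.00 Y12.00
G1 X0.00 Y12.00
G1 X0.00 Y0.00
; layer 4
G0 Z26.00
G0 X0.00 Y0.00
G1 X21.00 Y0.00
G1 X21.00 Y12.00
G1 X0.00 Y12.00
G1 X0.00 Y0.00
M2 ; end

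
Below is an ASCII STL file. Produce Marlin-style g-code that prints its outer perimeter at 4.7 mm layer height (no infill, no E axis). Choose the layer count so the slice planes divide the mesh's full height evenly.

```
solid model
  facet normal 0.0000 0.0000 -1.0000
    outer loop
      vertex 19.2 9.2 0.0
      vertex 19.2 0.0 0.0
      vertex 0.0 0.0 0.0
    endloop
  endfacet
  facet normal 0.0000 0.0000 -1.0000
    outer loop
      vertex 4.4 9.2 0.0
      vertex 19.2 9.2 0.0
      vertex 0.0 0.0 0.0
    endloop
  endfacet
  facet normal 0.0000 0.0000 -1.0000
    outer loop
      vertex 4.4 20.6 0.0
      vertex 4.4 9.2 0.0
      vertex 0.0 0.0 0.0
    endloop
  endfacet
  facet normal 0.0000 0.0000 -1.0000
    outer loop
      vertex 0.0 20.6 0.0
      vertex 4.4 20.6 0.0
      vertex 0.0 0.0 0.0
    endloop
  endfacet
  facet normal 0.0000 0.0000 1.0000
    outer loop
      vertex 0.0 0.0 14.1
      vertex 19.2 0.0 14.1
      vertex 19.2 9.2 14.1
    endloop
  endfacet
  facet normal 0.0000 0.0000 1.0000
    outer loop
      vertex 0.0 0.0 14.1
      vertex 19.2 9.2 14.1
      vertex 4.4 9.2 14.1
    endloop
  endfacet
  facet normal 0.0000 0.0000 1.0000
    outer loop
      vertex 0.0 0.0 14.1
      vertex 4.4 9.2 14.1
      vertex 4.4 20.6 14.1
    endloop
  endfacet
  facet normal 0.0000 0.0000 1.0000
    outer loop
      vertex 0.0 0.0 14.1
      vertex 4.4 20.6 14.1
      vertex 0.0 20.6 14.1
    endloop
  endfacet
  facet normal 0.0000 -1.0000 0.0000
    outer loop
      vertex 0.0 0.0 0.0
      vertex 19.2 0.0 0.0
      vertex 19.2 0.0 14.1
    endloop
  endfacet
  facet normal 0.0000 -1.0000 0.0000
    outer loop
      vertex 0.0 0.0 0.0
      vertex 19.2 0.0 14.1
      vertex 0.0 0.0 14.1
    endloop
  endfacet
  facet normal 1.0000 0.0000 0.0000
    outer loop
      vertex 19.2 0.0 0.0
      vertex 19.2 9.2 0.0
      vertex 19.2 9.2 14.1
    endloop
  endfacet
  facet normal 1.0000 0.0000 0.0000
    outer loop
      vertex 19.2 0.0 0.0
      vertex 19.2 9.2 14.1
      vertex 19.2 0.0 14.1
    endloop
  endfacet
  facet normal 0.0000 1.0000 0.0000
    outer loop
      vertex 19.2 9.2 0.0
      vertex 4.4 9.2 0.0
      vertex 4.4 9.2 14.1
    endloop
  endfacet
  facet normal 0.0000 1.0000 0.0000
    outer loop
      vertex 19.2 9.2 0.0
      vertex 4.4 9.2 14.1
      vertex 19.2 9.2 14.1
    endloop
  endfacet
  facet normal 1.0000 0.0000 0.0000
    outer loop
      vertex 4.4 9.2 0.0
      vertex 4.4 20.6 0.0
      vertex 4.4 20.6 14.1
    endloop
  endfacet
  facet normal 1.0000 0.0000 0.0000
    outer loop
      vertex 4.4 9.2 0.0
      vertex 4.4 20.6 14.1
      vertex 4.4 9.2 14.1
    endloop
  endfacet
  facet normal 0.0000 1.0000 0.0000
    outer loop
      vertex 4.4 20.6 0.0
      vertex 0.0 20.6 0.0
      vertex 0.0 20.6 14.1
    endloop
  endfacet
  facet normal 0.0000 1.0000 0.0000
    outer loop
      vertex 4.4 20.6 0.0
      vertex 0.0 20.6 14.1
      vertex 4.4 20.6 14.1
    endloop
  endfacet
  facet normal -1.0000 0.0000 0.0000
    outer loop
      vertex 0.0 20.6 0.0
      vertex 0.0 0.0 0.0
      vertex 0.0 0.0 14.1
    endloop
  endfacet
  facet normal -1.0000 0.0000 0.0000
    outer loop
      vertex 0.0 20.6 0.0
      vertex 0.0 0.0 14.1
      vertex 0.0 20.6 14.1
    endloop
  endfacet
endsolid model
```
; perimeter-only toolpath
G21 ; units = mm
G90 ; absolute positioning
G28 ; home
; layer 1
G0 Z4.7
G0 X0.0 Y0.0
G1 X19.2 Y0.0
G1 X19.2 Y9.2
G1 X4.4 Y9.2
G1 X4.4 Y20.6
G1 X0.0 Y20.6
G1 X0.0 Y0.0
; layer 2
G0 Z9.4
G0 X0.0 Y0.0
G1 X19.2 Y0.0
G1 X19.2 Y9.2
G1 X4.4 Y9.2
G1 X4.4 Y20.6
G1 X0.0 Y20.6
G1 X0.0 Y0.0
; layer 3
G0 Z14.1
G0 X0.0 Y0.0
G1 X19.2 Y0.0
G1 X19.2 Y9.2
G1 X4.4 Y9.2
G1 X4.4 Y20.6
G1 X0.0 Y20.6
G1 X0.0 Y0.0
M2 ; end

The solid is an L-shaped prism: outer 19.2 × 20.6 mm, arm thicknesses ≈ 9.2 mm (horizontal) and 4.4 mm (vertical), extruded 14.1 mm in z. Slicing at Δz = 4.7 mm — 3 equal slices spanning the solid's height, so layer i sits at z = i·h/3 — gives 3 non-empty perimeters. Each is a 6-segment closed polygon; G0 lifts to the layer z and rapids to the start vertex, then G1 traces the edges.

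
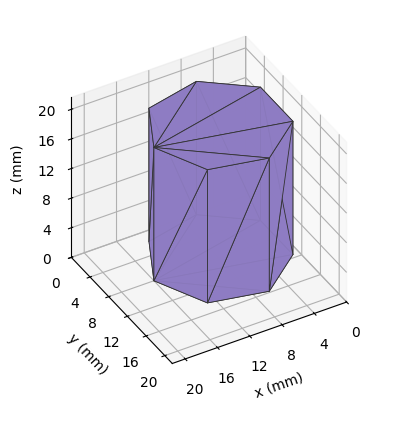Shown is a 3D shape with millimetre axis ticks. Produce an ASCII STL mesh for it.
Reading the render: the shape is a regular 7-sided prism (a cylinder approximated with 7 flat sides), circumscribed radius ≈ 8 mm, height ≈ 18 mm (dimensions read to the nearest mm from the axis ticks). For the STL, each face is triangulated and given an outward normal.

solid part
  facet normal 0.0000 0.0000 -1.0000
    outer loop
      vertex 6.220 15.799 0.000
      vertex 12.988 14.255 0.000
      vertex 16.000 8.000 0.000
    endloop
  endfacet
  facet normal 0.0000 0.0000 -1.0000
    outer loop
      vertex 0.792 11.471 0.000
      vertex 6.220 15.799 0.000
      vertex 16.000 8.000 0.000
    endloop
  endfacet
  facet normal 0.0000 0.0000 -1.0000
    outer loop
      vertex 0.792 4.529 0.000
      vertex 0.792 11.471 0.000
      vertex 16.000 8.000 0.000
    endloop
  endfacet
  facet normal 0.0000 0.0000 -1.0000
    outer loop
      vertex 6.220 0.201 0.000
      vertex 0.792 4.529 0.000
      vertex 16.000 8.000 0.000
    endloop
  endfacet
  facet normal 0.0000 0.0000 -1.0000
    outer loop
      vertex 12.988 1.745 0.000
      vertex 6.220 0.201 0.000
      vertex 16.000 8.000 0.000
    endloop
  endfacet
  facet normal 0.0000 0.0000 1.0000
    outer loop
      vertex 16.000 8.000 18.000
      vertex 12.988 14.255 18.000
      vertex 6.220 15.799 18.000
    endloop
  endfacet
  facet normal 0.0000 0.0000 1.0000
    outer loop
      vertex 16.000 8.000 18.000
      vertex 6.220 15.799 18.000
      vertex 0.792 11.471 18.000
    endloop
  endfacet
  facet normal 0.0000 0.0000 1.0000
    outer loop
      vertex 16.000 8.000 18.000
      vertex 0.792 11.471 18.000
      vertex 0.792 4.529 18.000
    endloop
  endfacet
  facet normal 0.0000 0.0000 1.0000
    outer loop
      vertex 16.000 8.000 18.000
      vertex 0.792 4.529 18.000
      vertex 6.220 0.201 18.000
    endloop
  endfacet
  facet normal 0.0000 0.0000 1.0000
    outer loop
      vertex 16.000 8.000 18.000
      vertex 6.220 0.201 18.000
      vertex 12.988 1.745 18.000
    endloop
  endfacet
  facet normal 0.9010 0.4339 0.0000
    outer loop
      vertex 16.000 8.000 0.000
      vertex 12.988 14.255 0.000
      vertex 12.988 14.255 18.000
    endloop
  endfacet
  facet normal 0.9010 0.4339 0.0000
    outer loop
      vertex 16.000 8.000 0.000
      vertex 12.988 14.255 18.000
      vertex 16.000 8.000 18.000
    endloop
  endfacet
  facet normal 0.2224 0.9750 0.0000
    outer loop
      vertex 12.988 14.255 0.000
      vertex 6.220 15.799 0.000
      vertex 6.220 15.799 18.000
    endloop
  endfacet
  facet normal 0.2224 0.9750 0.0000
    outer loop
      vertex 12.988 14.255 0.000
      vertex 6.220 15.799 18.000
      vertex 12.988 14.255 18.000
    endloop
  endfacet
  facet normal -0.6234 0.7819 0.0000
    outer loop
      vertex 6.220 15.799 0.000
      vertex 0.792 11.471 0.000
      vertex 0.792 11.471 18.000
    endloop
  endfacet
  facet normal -0.6234 0.7819 0.0000
    outer loop
      vertex 6.220 15.799 0.000
      vertex 0.792 11.471 18.000
      vertex 6.220 15.799 18.000
    endloop
  endfacet
  facet normal -1.0000 0.0000 0.0000
    outer loop
      vertex 0.792 11.471 0.000
      vertex 0.792 4.529 0.000
      vertex 0.792 4.529 18.000
    endloop
  endfacet
  facet normal -1.0000 0.0000 0.0000
    outer loop
      vertex 0.792 11.471 0.000
      vertex 0.792 4.529 18.000
      vertex 0.792 11.471 18.000
    endloop
  endfacet
  facet normal -0.6234 -0.7819 0.0000
    outer loop
      vertex 0.792 4.529 0.000
      vertex 6.220 0.201 0.000
      vertex 6.220 0.201 18.000
    endloop
  endfacet
  facet normal -0.6234 -0.7819 0.0000
    outer loop
      vertex 0.792 4.529 0.000
      vertex 6.220 0.201 18.000
      vertex 0.792 4.529 18.000
    endloop
  endfacet
  facet normal 0.2224 -0.9750 0.0000
    outer loop
      vertex 6.220 0.201 0.000
      vertex 12.988 1.745 0.000
      vertex 12.988 1.745 18.000
    endloop
  endfacet
  facet normal 0.2224 -0.9750 0.0000
    outer loop
      vertex 6.220 0.201 0.000
      vertex 12.988 1.745 18.000
      vertex 6.220 0.201 18.000
    endloop
  endfacet
  facet normal 0.9010 -0.4339 0.0000
    outer loop
      vertex 12.988 1.745 0.000
      vertex 16.000 8.000 0.000
      vertex 16.000 8.000 18.000
    endloop
  endfacet
  facet normal 0.9010 -0.4339 0.0000
    outer loop
      vertex 12.988 1.745 0.000
      vertex 16.000 8.000 18.000
      vertex 12.988 1.745 18.000
    endloop
  endfacet
endsolid part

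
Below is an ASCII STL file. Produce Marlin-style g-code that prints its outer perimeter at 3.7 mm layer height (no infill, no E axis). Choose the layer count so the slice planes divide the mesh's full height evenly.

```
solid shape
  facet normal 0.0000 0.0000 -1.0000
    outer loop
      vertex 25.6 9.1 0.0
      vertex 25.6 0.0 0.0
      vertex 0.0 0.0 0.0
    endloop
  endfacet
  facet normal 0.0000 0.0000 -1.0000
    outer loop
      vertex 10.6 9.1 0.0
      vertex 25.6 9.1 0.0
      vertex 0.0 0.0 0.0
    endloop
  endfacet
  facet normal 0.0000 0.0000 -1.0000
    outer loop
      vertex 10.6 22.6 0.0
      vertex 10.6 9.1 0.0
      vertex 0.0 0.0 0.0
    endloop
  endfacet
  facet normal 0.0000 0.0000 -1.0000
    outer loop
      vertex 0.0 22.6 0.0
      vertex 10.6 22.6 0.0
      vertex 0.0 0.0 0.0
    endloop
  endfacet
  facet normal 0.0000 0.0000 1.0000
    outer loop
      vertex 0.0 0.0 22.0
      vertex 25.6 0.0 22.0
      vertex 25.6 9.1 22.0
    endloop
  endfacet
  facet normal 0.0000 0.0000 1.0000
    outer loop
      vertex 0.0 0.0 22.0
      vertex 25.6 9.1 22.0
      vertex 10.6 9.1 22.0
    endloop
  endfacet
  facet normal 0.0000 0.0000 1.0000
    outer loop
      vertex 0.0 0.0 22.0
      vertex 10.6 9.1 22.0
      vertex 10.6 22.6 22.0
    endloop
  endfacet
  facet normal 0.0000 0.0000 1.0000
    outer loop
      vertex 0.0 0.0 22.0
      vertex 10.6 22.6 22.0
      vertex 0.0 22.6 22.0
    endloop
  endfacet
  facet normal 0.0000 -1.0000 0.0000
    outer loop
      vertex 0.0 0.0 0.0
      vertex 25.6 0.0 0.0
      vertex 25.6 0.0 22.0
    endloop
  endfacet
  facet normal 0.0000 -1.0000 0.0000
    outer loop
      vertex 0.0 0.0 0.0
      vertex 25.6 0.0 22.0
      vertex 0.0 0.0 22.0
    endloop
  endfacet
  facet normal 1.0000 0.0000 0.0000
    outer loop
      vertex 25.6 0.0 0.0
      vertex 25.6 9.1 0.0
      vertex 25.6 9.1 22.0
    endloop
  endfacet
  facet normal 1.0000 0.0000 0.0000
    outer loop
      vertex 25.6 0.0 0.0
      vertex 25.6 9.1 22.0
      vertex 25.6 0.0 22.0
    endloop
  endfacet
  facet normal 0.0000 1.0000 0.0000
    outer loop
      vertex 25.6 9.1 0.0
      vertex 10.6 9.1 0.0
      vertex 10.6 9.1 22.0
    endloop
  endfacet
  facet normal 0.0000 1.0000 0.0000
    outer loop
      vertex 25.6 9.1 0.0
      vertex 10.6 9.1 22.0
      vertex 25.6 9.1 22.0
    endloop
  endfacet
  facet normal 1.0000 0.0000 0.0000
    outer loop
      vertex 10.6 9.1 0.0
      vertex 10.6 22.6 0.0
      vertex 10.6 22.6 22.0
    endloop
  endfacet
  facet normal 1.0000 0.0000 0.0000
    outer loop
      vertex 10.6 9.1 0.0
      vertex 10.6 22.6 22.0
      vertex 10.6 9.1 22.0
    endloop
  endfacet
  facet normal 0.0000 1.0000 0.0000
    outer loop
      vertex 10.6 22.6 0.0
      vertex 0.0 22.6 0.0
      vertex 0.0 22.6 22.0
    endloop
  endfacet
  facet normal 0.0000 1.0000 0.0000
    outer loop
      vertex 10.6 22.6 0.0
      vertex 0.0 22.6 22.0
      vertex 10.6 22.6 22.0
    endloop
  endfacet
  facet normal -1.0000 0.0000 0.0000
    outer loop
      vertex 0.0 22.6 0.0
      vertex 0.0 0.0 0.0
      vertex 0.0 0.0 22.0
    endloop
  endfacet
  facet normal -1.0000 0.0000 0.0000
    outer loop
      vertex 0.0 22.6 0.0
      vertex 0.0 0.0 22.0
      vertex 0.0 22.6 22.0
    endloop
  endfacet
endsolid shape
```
; perimeter-only toolpath
G21 ; units = mm
G90 ; absolute positioning
G28 ; home
; layer 1
G0 Z3.7
G0 X0.0 Y0.0
G1 X25.6 Y0.0
G1 X25.6 Y9.1
G1 X10.6 Y9.1
G1 X10.6 Y22.6
G1 X0.0 Y22.6
G1 X0.0 Y0.0
; layer 2
G0 Z7.3
G0 X0.0 Y0.0
G1 X25.6 Y0.0
G1 X25.6 Y9.1
G1 X10.6 Y9.1
G1 X10.6 Y22.6
G1 X0.0 Y22.6
G1 X0.0 Y0.0
; layer 3
G0 Z11.0
G0 X0.0 Y0.0
G1 X25.6 Y0.0
G1 X25.6 Y9.1
G1 X10.6 Y9.1
G1 X10.6 Y22.6
G1 X0.0 Y22.6
G1 X0.0 Y0.0
; layer 4
G0 Z14.7
G0 X0.0 Y0.0
G1 X25.6 Y0.0
G1 X25.6 Y9.1
G1 X10.6 Y9.1
G1 X10.6 Y22.6
G1 X0.0 Y22.6
G1 X0.0 Y0.0
; layer 5
G0 Z18.3
G0 X0.0 Y0.0
G1 X25.6 Y0.0
G1 X25.6 Y9.1
G1 X10.6 Y9.1
G1 X10.6 Y22.6
G1 X0.0 Y22.6
G1 X0.0 Y0.0
; layer 6
G0 Z22.0
G0 X0.0 Y0.0
G1 X25.6 Y0.0
G1 X25.6 Y9.1
G1 X10.6 Y9.1
G1 X10.6 Y22.6
G1 X0.0 Y22.6
G1 X0.0 Y0.0
M2 ; end

The solid is an L-shaped prism: outer 25.6 × 22.6 mm, arm thicknesses ≈ 9.1 mm (horizontal) and 10.6 mm (vertical), extruded 22 mm in z. Slicing at Δz = 3.7 mm — 6 equal slices spanning the solid's height, so layer i sits at z = i·h/6 — gives 6 non-empty perimeters. Each is a 6-segment closed polygon; G0 lifts to the layer z and rapids to the start vertex, then G1 traces the edges.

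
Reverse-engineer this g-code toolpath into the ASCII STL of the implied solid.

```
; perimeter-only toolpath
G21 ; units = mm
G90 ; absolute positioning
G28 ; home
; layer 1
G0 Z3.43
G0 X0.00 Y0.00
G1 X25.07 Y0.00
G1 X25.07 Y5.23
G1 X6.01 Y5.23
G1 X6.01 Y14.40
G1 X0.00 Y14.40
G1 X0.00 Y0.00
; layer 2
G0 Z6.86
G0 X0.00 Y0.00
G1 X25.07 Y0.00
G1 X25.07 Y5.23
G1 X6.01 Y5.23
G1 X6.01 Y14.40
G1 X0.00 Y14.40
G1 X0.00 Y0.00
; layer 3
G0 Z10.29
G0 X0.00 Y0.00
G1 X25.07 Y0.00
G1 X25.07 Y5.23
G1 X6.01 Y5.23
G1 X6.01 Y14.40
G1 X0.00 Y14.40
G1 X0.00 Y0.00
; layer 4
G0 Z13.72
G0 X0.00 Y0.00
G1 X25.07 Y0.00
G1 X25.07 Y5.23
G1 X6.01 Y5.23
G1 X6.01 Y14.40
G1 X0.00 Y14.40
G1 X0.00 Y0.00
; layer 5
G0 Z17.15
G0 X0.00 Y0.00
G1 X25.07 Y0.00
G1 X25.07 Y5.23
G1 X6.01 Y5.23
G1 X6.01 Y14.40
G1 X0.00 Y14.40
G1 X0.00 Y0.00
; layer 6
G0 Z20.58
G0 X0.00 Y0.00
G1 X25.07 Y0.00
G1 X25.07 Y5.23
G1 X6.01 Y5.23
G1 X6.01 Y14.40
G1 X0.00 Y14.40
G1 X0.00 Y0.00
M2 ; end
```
solid part
  facet normal 0.0000 0.0000 -1.0000
    outer loop
      vertex 25.07 5.23 0.00
      vertex 25.07 0.00 0.00
      vertex 0.00 0.00 0.00
    endloop
  endfacet
  facet normal 0.0000 0.0000 -1.0000
    outer loop
      vertex 6.01 5.23 0.00
      vertex 25.07 5.23 0.00
      vertex 0.00 0.00 0.00
    endloop
  endfacet
  facet normal 0.0000 0.0000 -1.0000
    outer loop
      vertex 6.01 14.40 0.00
      vertex 6.01 5.23 0.00
      vertex 0.00 0.00 0.00
    endloop
  endfacet
  facet normal 0.0000 0.0000 -1.0000
    outer loop
      vertex 0.00 14.40 0.00
      vertex 6.01 14.40 0.00
      vertex 0.00 0.00 0.00
    endloop
  endfacet
  facet normal 0.0000 0.0000 1.0000
    outer loop
      vertex 0.00 0.00 20.58
      vertex 25.07 0.00 20.58
      vertex 25.07 5.23 20.58
    endloop
  endfacet
  facet normal 0.0000 0.0000 1.0000
    outer loop
      vertex 0.00 0.00 20.58
      vertex 25.07 5.23 20.58
      vertex 6.01 5.23 20.58
    endloop
  endfacet
  facet normal 0.0000 0.0000 1.0000
    outer loop
      vertex 0.00 0.00 20.58
      vertex 6.01 5.23 20.58
      vertex 6.01 14.40 20.58
    endloop
  endfacet
  facet normal 0.0000 0.0000 1.0000
    outer loop
      vertex 0.00 0.00 20.58
      vertex 6.01 14.40 20.58
      vertex 0.00 14.40 20.58
    endloop
  endfacet
  facet normal 0.0000 -1.0000 0.0000
    outer loop
      vertex 0.00 0.00 0.00
      vertex 25.07 0.00 0.00
      vertex 25.07 0.00 20.58
    endloop
  endfacet
  facet normal 0.0000 -1.0000 0.0000
    outer loop
      vertex 0.00 0.00 0.00
      vertex 25.07 0.00 20.58
      vertex 0.00 0.00 20.58
    endloop
  endfacet
  facet normal 1.0000 0.0000 0.0000
    outer loop
      vertex 25.07 0.00 0.00
      vertex 25.07 5.23 0.00
      vertex 25.07 5.23 20.58
    endloop
  endfacet
  facet normal 1.0000 0.0000 0.0000
    outer loop
      vertex 25.07 0.00 0.00
      vertex 25.07 5.23 20.58
      vertex 25.07 0.00 20.58
    endloop
  endfacet
  facet normal 0.0000 1.0000 0.0000
    outer loop
      vertex 25.07 5.23 0.00
      vertex 6.01 5.23 0.00
      vertex 6.01 5.23 20.58
    endloop
  endfacet
  facet normal 0.0000 1.0000 0.0000
    outer loop
      vertex 25.07 5.23 0.00
      vertex 6.01 5.23 20.58
      vertex 25.07 5.23 20.58
    endloop
  endfacet
  facet normal 1.0000 0.0000 0.0000
    outer loop
      vertex 6.01 5.23 0.00
      vertex 6.01 14.40 0.00
      vertex 6.01 14.40 20.58
    endloop
  endfacet
  facet normal 1.0000 0.0000 0.0000
    outer loop
      vertex 6.01 5.23 0.00
      vertex 6.01 14.40 20.58
      vertex 6.01 5.23 20.58
    endloop
  endfacet
  facet normal 0.0000 1.0000 0.0000
    outer loop
      vertex 6.01 14.40 0.00
      vertex 0.00 14.40 0.00
      vertex 0.00 14.40 20.58
    endloop
  endfacet
  facet normal 0.0000 1.0000 0.0000
    outer loop
      vertex 6.01 14.40 0.00
      vertex 0.00 14.40 20.58
      vertex 6.01 14.40 20.58
    endloop
  endfacet
  facet normal -1.0000 0.0000 0.0000
    outer loop
      vertex 0.00 14.40 0.00
      vertex 0.00 0.00 0.00
      vertex 0.00 0.00 20.58
    endloop
  endfacet
  facet normal -1.0000 0.0000 0.0000
    outer loop
      vertex 0.00 14.40 0.00
      vertex 0.00 0.00 20.58
      vertex 0.00 14.40 20.58
    endloop
  endfacet
endsolid part

The G0 Z moves step by Δz≈3.43 mm. Every layer's G1 loop is the same polygon, so the solid is a straight extrusion of it from z=0 to z≈20.6. Closing with flat bottom and top caps and triangulating gives 20 facets — an L-shaped prism: outer 25.1 × 14.4 mm, arm thicknesses ≈ 5.23 mm (horizontal) and 6.01 mm (vertical), extruded 20.6 mm in z.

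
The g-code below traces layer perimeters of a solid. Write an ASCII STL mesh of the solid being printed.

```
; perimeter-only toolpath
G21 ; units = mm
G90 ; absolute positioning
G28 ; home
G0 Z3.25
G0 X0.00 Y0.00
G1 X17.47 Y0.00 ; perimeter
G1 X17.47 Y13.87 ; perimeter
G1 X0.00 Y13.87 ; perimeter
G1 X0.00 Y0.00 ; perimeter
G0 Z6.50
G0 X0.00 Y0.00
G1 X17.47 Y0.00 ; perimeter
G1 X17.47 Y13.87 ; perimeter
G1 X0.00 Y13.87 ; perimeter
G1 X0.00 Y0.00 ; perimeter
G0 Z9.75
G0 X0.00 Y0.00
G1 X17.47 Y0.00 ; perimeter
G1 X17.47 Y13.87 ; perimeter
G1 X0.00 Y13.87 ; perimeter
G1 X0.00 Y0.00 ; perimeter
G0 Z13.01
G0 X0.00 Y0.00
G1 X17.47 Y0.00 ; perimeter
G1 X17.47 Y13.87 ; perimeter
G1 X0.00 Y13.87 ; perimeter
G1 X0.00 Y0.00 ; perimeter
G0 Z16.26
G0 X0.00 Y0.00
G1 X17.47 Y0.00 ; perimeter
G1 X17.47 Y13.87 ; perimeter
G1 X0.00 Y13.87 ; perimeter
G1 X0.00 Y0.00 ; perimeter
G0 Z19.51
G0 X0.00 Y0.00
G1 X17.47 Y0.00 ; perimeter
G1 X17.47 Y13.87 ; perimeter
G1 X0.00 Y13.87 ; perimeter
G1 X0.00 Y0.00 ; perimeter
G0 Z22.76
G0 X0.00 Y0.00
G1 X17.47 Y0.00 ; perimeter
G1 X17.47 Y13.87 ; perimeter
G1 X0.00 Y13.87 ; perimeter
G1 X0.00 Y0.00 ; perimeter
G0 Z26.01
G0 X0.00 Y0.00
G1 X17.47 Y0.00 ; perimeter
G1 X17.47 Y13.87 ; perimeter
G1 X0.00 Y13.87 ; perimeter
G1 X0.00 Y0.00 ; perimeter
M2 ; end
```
solid part
  facet normal 0.0000 0.0000 -1.0000
    outer loop
      vertex 17.47 13.87 0.00
      vertex 17.47 0.00 0.00
      vertex 0.00 0.00 0.00
    endloop
  endfacet
  facet normal 0.0000 0.0000 -1.0000
    outer loop
      vertex 0.00 13.87 0.00
      vertex 17.47 13.87 0.00
      vertex 0.00 0.00 0.00
    endloop
  endfacet
  facet normal 0.0000 0.0000 1.0000
    outer loop
      vertex 0.00 0.00 26.01
      vertex 17.47 0.00 26.01
      vertex 17.47 13.87 26.01
    endloop
  endfacet
  facet normal 0.0000 0.0000 1.0000
    outer loop
      vertex 0.00 0.00 26.01
      vertex 17.47 13.87 26.01
      vertex 0.00 13.87 26.01
    endloop
  endfacet
  facet normal 0.0000 -1.0000 0.0000
    outer loop
      vertex 0.00 0.00 0.00
      vertex 17.47 0.00 0.00
      vertex 17.47 0.00 26.01
    endloop
  endfacet
  facet normal 0.0000 -1.0000 0.0000
    outer loop
      vertex 0.00 0.00 0.00
      vertex 17.47 0.00 26.01
      vertex 0.00 0.00 26.01
    endloop
  endfacet
  facet normal 0.0000 1.0000 0.0000
    outer loop
      vertex 17.47 13.87 26.01
      vertex 17.47 13.87 0.00
      vertex 0.00 13.87 0.00
    endloop
  endfacet
  facet normal 0.0000 1.0000 0.0000
    outer loop
      vertex 0.00 13.87 26.01
      vertex 17.47 13.87 26.01
      vertex 0.00 13.87 0.00
    endloop
  endfacet
  facet normal -1.0000 0.0000 0.0000
    outer loop
      vertex 0.00 13.87 26.01
      vertex 0.00 13.87 0.00
      vertex 0.00 0.00 0.00
    endloop
  endfacet
  facet normal -1.0000 0.0000 0.0000
    outer loop
      vertex 0.00 0.00 26.01
      vertex 0.00 13.87 26.01
      vertex 0.00 0.00 0.00
    endloop
  endfacet
  facet normal 1.0000 0.0000 0.0000
    outer loop
      vertex 17.47 0.00 0.00
      vertex 17.47 13.87 0.00
      vertex 17.47 13.87 26.01
    endloop
  endfacet
  facet normal 1.0000 0.0000 0.0000
    outer loop
      vertex 17.47 0.00 0.00
      vertex 17.47 13.87 26.01
      vertex 17.47 0.00 26.01
    endloop
  endfacet
endsolid part

The G0 Z moves step by Δz≈3.25 mm. Every layer's G1 loop is the same polygon, so the solid is a straight extrusion of it from z=0 to z≈26. Closing with flat bottom and top caps and triangulating gives 12 facets — a rectangular box, roughly 17.5 × 13.9 mm footprint and 26 mm tall.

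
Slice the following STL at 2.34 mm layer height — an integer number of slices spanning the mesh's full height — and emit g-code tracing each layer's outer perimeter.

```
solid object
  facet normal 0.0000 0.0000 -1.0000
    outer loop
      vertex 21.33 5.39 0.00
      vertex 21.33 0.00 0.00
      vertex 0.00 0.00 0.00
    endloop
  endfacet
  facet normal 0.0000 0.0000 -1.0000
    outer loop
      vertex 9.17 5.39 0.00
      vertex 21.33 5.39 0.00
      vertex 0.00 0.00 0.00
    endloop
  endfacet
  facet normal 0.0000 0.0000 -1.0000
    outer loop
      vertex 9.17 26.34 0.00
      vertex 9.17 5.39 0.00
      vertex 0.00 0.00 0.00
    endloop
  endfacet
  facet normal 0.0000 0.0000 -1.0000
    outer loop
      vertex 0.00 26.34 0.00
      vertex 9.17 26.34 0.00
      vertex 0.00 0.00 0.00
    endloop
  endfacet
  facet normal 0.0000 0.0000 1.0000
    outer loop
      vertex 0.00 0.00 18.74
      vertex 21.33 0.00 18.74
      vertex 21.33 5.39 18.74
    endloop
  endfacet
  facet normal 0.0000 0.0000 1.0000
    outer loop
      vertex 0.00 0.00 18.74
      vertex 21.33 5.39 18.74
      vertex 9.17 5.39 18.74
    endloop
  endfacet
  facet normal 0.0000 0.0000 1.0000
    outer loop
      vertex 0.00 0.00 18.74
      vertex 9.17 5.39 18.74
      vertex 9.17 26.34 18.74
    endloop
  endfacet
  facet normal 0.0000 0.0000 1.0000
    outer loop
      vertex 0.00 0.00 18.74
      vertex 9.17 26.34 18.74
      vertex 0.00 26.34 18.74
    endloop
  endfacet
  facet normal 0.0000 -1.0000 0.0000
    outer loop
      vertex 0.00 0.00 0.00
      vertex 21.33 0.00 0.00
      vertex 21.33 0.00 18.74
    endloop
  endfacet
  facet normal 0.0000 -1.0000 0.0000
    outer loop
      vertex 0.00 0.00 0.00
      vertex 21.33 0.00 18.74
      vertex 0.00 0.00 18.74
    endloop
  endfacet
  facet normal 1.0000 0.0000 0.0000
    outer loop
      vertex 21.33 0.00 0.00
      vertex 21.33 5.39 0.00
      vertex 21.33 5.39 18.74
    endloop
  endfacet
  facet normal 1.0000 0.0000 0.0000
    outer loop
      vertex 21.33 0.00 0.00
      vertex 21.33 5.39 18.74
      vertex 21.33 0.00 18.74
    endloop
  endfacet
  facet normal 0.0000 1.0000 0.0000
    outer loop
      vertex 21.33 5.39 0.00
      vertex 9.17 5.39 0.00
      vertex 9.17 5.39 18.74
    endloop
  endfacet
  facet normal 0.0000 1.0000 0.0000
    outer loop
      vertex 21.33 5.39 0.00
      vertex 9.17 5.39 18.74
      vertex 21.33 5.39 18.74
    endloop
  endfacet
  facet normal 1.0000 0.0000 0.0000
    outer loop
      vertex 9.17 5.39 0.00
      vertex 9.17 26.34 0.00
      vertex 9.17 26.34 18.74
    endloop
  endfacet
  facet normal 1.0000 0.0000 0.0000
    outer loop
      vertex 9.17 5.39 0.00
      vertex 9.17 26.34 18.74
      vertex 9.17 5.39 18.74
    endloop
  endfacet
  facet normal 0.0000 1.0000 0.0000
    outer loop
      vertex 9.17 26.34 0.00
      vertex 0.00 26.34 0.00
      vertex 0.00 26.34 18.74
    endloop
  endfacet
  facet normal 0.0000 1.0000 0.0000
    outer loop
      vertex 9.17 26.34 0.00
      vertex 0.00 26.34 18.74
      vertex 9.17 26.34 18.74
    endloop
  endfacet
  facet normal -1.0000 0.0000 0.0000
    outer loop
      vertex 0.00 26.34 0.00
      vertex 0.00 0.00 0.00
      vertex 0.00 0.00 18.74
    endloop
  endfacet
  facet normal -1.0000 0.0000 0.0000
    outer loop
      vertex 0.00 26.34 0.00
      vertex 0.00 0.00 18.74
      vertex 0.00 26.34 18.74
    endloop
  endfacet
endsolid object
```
; perimeter-only toolpath
G21 ; units = mm
G90 ; absolute positioning
G28 ; home
; layer 1
G0 Z2.34
G0 X0.00 Y0.00
G1 X21.33 Y0.00
G1 X21.33 Y5.39
G1 X9.17 Y5.39
G1 X9.17 Y26.34
G1 X0.00 Y26.34
G1 X0.00 Y0.00
; layer 2
G0 Z4.68
G0 X0.00 Y0.00
G1 X21.33 Y0.00
G1 X21.33 Y5.39
G1 X9.17 Y5.39
G1 X9.17 Y26.34
G1 X0.00 Y26.34
G1 X0.00 Y0.00
; layer 3
G0 Z7.03
G0 X0.00 Y0.00
G1 X21.33 Y0.00
G1 X21.33 Y5.39
G1 X9.17 Y5.39
G1 X9.17 Y26.34
G1 X0.00 Y26.34
G1 X0.00 Y0.00
; layer 4
G0 Z9.37
G0 X0.00 Y0.00
G1 X21.33 Y0.00
G1 X21.33 Y5.39
G1 X9.17 Y5.39
G1 X9.17 Y26.34
G1 X0.00 Y26.34
G1 X0.00 Y0.00
; layer 5
G0 Z11.71
G0 X0.00 Y0.00
G1 X21.33 Y0.00
G1 X21.33 Y5.39
G1 X9.17 Y5.39
G1 X9.17 Y26.34
G1 X0.00 Y26.34
G1 X0.00 Y0.00
; layer 6
G0 Z14.05
G0 X0.00 Y0.00
G1 X21.33 Y0.00
G1 X21.33 Y5.39
G1 X9.17 Y5.39
G1 X9.17 Y26.34
G1 X0.00 Y26.34
G1 X0.00 Y0.00
; layer 7
G0 Z16.40
G0 X0.00 Y0.00
G1 X21.33 Y0.00
G1 X21.33 Y5.39
G1 X9.17 Y5.39
G1 X9.17 Y26.34
G1 X0.00 Y26.34
G1 X0.00 Y0.00
; layer 8
G0 Z18.74
G0 X0.00 Y0.00
G1 X21.33 Y0.00
G1 X21.33 Y5.39
G1 X9.17 Y5.39
G1 X9.17 Y26.34
G1 X0.00 Y26.34
G1 X0.00 Y0.00
M2 ; end

The solid is an L-shaped prism: outer 21.3 × 26.3 mm, arm thicknesses ≈ 5.39 mm (horizontal) and 9.17 mm (vertical), extruded 18.7 mm in z. Slicing at Δz = 2.34 mm — 8 equal slices spanning the solid's height, so layer i sits at z = i·h/8 — gives 8 non-empty perimeters. Each is a 6-segment closed polygon; G0 lifts to the layer z and rapids to the start vertex, then G1 traces the edges.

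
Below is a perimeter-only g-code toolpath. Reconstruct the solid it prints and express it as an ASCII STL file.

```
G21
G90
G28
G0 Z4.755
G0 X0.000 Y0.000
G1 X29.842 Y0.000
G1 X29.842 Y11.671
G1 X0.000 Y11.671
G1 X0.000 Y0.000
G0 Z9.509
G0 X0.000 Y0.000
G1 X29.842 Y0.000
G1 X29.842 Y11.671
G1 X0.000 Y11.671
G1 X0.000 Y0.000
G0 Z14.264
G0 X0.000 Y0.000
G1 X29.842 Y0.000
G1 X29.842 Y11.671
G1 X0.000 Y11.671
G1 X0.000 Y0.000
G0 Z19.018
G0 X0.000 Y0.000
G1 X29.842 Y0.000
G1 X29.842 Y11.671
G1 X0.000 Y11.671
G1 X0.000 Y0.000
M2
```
solid part
  facet normal 0.0000 0.0000 -1.0000
    outer loop
      vertex 29.842 11.671 0.000
      vertex 29.842 0.000 0.000
      vertex 0.000 0.000 0.000
    endloop
  endfacet
  facet normal 0.0000 0.0000 -1.0000
    outer loop
      vertex 0.000 11.671 0.000
      vertex 29.842 11.671 0.000
      vertex 0.000 0.000 0.000
    endloop
  endfacet
  facet normal 0.0000 0.0000 1.0000
    outer loop
      vertex 0.000 0.000 19.018
      vertex 29.842 0.000 19.018
      vertex 29.842 11.671 19.018
    endloop
  endfacet
  facet normal 0.0000 0.0000 1.0000
    outer loop
      vertex 0.000 0.000 19.018
      vertex 29.842 11.671 19.018
      vertex 0.000 11.671 19.018
    endloop
  endfacet
  facet normal 0.0000 -1.0000 0.0000
    outer loop
      vertex 0.000 0.000 0.000
      vertex 29.842 0.000 0.000
      vertex 29.842 0.000 19.018
    endloop
  endfacet
  facet normal 0.0000 -1.0000 0.0000
    outer loop
      vertex 0.000 0.000 0.000
      vertex 29.842 0.000 19.018
      vertex 0.000 0.000 19.018
    endloop
  endfacet
  facet normal 0.0000 1.0000 0.0000
    outer loop
      vertex 29.842 11.671 19.018
      vertex 29.842 11.671 0.000
      vertex 0.000 11.671 0.000
    endloop
  endfacet
  facet normal 0.0000 1.0000 0.0000
    outer loop
      vertex 0.000 11.671 19.018
      vertex 29.842 11.671 19.018
      vertex 0.000 11.671 0.000
    endloop
  endfacet
  facet normal -1.0000 0.0000 0.0000
    outer loop
      vertex 0.000 11.671 19.018
      vertex 0.000 11.671 0.000
      vertex 0.000 0.000 0.000
    endloop
  endfacet
  facet normal -1.0000 0.0000 0.0000
    outer loop
      vertex 0.000 0.000 19.018
      vertex 0.000 11.671 19.018
      vertex 0.000 0.000 0.000
    endloop
  endfacet
  facet normal 1.0000 0.0000 0.0000
    outer loop
      vertex 29.842 0.000 0.000
      vertex 29.842 11.671 0.000
      vertex 29.842 11.671 19.018
    endloop
  endfacet
  facet normal 1.0000 0.0000 0.0000
    outer loop
      vertex 29.842 0.000 0.000
      vertex 29.842 11.671 19.018
      vertex 29.842 0.000 19.018
    endloop
  endfacet
endsolid part

The G0 Z moves step by Δz≈4.755 mm. Every layer's G1 loop is the same polygon, so the solid is a straight extrusion of it from z=0 to z≈19. Closing with flat bottom and top caps and triangulating gives 12 facets — a rectangular box, roughly 29.8 × 11.7 mm footprint and 19 mm tall.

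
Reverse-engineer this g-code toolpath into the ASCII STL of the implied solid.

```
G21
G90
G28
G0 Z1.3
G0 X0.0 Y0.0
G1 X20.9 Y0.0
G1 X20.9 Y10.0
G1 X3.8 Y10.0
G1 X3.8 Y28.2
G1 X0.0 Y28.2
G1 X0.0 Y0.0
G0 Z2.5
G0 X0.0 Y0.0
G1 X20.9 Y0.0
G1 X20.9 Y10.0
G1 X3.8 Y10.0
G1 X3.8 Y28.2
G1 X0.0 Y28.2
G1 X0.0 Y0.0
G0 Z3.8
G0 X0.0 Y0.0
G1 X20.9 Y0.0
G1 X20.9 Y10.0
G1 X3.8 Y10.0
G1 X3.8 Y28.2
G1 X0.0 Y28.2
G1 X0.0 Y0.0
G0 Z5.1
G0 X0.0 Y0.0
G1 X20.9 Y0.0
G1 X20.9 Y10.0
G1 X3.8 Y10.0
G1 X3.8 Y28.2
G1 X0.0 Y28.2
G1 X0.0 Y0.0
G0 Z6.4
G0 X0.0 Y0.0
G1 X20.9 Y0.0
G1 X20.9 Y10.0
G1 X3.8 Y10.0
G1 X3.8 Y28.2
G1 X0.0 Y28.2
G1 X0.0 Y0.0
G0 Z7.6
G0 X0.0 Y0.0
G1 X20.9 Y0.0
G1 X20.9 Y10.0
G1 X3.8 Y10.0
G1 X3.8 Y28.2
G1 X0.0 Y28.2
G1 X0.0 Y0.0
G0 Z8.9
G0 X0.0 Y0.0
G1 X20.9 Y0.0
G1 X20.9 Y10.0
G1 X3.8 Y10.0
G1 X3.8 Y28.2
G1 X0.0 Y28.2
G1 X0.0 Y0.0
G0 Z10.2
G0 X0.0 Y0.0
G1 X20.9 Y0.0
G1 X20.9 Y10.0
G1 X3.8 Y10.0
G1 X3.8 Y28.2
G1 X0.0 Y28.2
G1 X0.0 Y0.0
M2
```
solid part
  facet normal 0.0000 0.0000 -1.0000
    outer loop
      vertex 20.9 10.0 0.0
      vertex 20.9 0.0 0.0
      vertex 0.0 0.0 0.0
    endloop
  endfacet
  facet normal 0.0000 0.0000 -1.0000
    outer loop
      vertex 3.8 10.0 0.0
      vertex 20.9 10.0 0.0
      vertex 0.0 0.0 0.0
    endloop
  endfacet
  facet normal 0.0000 0.0000 -1.0000
    outer loop
      vertex 3.8 28.2 0.0
      vertex 3.8 10.0 0.0
      vertex 0.0 0.0 0.0
    endloop
  endfacet
  facet normal 0.0000 0.0000 -1.0000
    outer loop
      vertex 0.0 28.2 0.0
      vertex 3.8 28.2 0.0
      vertex 0.0 0.0 0.0
    endloop
  endfacet
  facet normal 0.0000 0.0000 1.0000
    outer loop
      vertex 0.0 0.0 10.2
      vertex 20.9 0.0 10.2
      vertex 20.9 10.0 10.2
    endloop
  endfacet
  facet normal 0.0000 0.0000 1.0000
    outer loop
      vertex 0.0 0.0 10.2
      vertex 20.9 10.0 10.2
      vertex 3.8 10.0 10.2
    endloop
  endfacet
  facet normal 0.0000 0.0000 1.0000
    outer loop
      vertex 0.0 0.0 10.2
      vertex 3.8 10.0 10.2
      vertex 3.8 28.2 10.2
    endloop
  endfacet
  facet normal 0.0000 0.0000 1.0000
    outer loop
      vertex 0.0 0.0 10.2
      vertex 3.8 28.2 10.2
      vertex 0.0 28.2 10.2
    endloop
  endfacet
  facet normal 0.0000 -1.0000 0.0000
    outer loop
      vertex 0.0 0.0 0.0
      vertex 20.9 0.0 0.0
      vertex 20.9 0.0 10.2
    endloop
  endfacet
  facet normal 0.0000 -1.0000 0.0000
    outer loop
      vertex 0.0 0.0 0.0
      vertex 20.9 0.0 10.2
      vertex 0.0 0.0 10.2
    endloop
  endfacet
  facet normal 1.0000 0.0000 0.0000
    outer loop
      vertex 20.9 0.0 0.0
      vertex 20.9 10.0 0.0
      vertex 20.9 10.0 10.2
    endloop
  endfacet
  facet normal 1.0000 0.0000 0.0000
    outer loop
      vertex 20.9 0.0 0.0
      vertex 20.9 10.0 10.2
      vertex 20.9 0.0 10.2
    endloop
  endfacet
  facet normal 0.0000 1.0000 0.0000
    outer loop
      vertex 20.9 10.0 0.0
      vertex 3.8 10.0 0.0
      vertex 3.8 10.0 10.2
    endloop
  endfacet
  facet normal 0.0000 1.0000 0.0000
    outer loop
      vertex 20.9 10.0 0.0
      vertex 3.8 10.0 10.2
      vertex 20.9 10.0 10.2
    endloop
  endfacet
  facet normal 1.0000 0.0000 0.0000
    outer loop
      vertex 3.8 10.0 0.0
      vertex 3.8 28.2 0.0
      vertex 3.8 28.2 10.2
    endloop
  endfacet
  facet normal 1.0000 0.0000 0.0000
    outer loop
      vertex 3.8 10.0 0.0
      vertex 3.8 28.2 10.2
      vertex 3.8 10.0 10.2
    endloop
  endfacet
  facet normal 0.0000 1.0000 0.0000
    outer loop
      vertex 3.8 28.2 0.0
      vertex 0.0 28.2 0.0
      vertex 0.0 28.2 10.2
    endloop
  endfacet
  facet normal 0.0000 1.0000 0.0000
    outer loop
      vertex 3.8 28.2 0.0
      vertex 0.0 28.2 10.2
      vertex 3.8 28.2 10.2
    endloop
  endfacet
  facet normal -1.0000 0.0000 0.0000
    outer loop
      vertex 0.0 28.2 0.0
      vertex 0.0 0.0 0.0
      vertex 0.0 0.0 10.2
    endloop
  endfacet
  facet normal -1.0000 0.0000 0.0000
    outer loop
      vertex 0.0 28.2 0.0
      vertex 0.0 0.0 10.2
      vertex 0.0 28.2 10.2
    endloop
  endfacet
endsolid part

The G0 Z moves step by Δz≈1.3 mm. Every layer's G1 loop is the same polygon, so the solid is a straight extrusion of it from z=0 to z≈10.2. Closing with flat bottom and top caps and triangulating gives 20 facets — an L-shaped prism: outer 20.9 × 28.2 mm, arm thicknesses ≈ 10 mm (horizontal) and 3.8 mm (vertical), extruded 10.2 mm in z.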